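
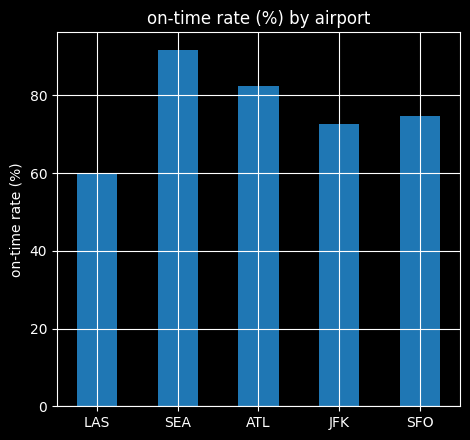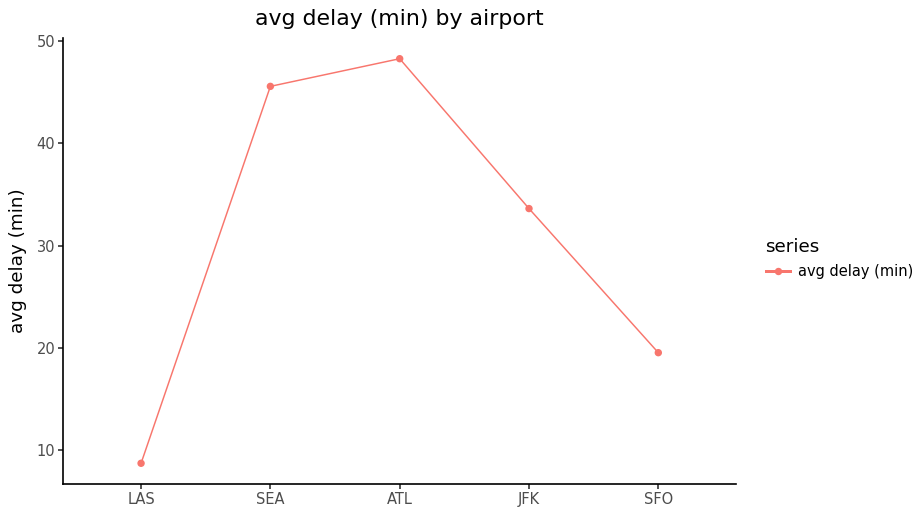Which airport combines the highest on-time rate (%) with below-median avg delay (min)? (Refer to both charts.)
Chart 2 median avg delay (min) ≈ 35; below-median airports: LAS, SFO. Among those, SFO has the highest on-time rate (%) (≈ 70).

SFO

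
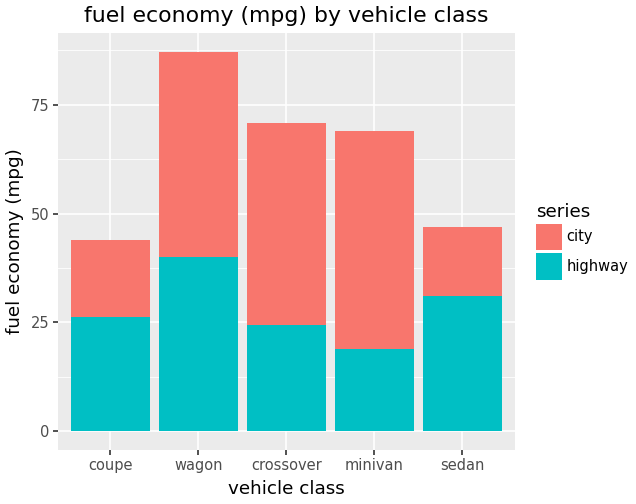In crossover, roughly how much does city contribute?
≈ 50

city top ≈ 70, bottom ≈ 20; segment ≈ 50.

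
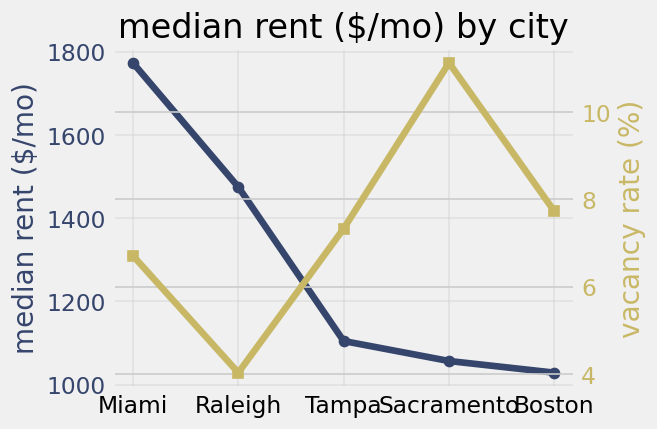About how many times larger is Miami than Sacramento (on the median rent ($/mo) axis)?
≈ 1.64×

Miami ≈ 1800, Sacramento ≈ 1100; 1800/1100 ≈ 1.64.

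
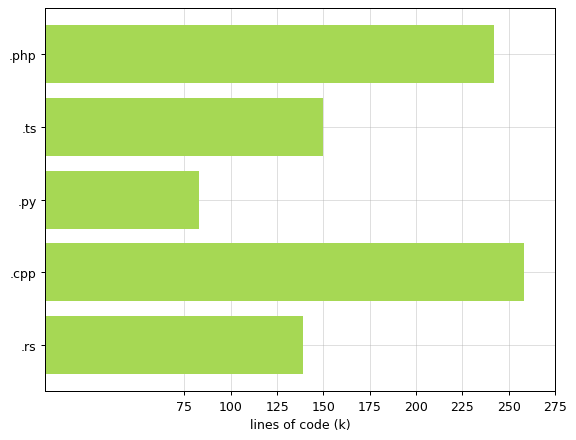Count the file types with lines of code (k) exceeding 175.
2

Above 175: .php, .cpp.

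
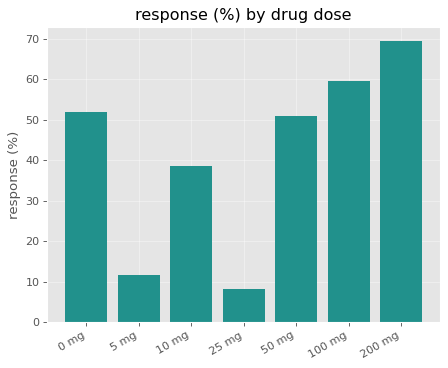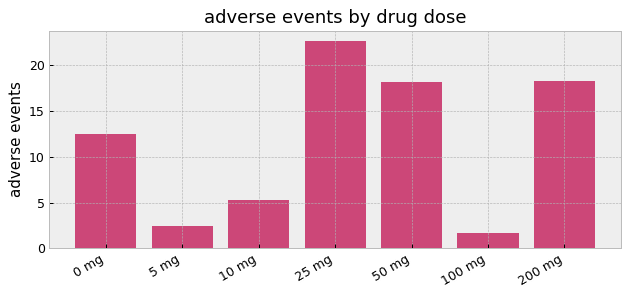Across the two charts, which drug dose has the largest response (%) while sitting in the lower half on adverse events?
Chart 2 median adverse events ≈ 15; below-median drug doses: 5 mg, 10 mg, 100 mg. Among those, 100 mg has the highest response (%) (≈ 60).

100 mg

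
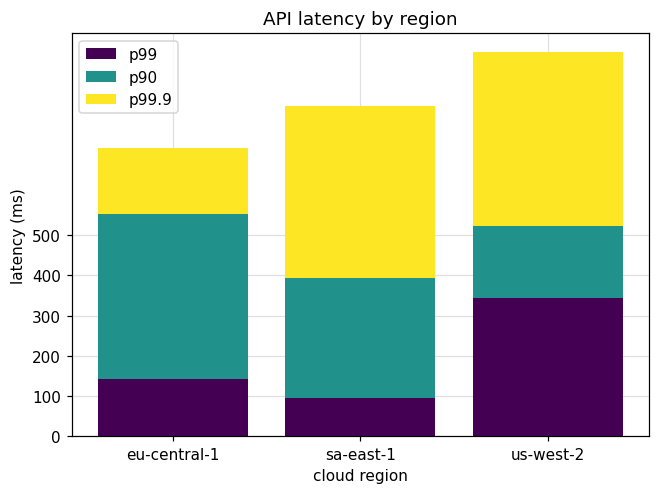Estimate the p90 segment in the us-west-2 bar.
p90 top ≈ 500, bottom ≈ 300; segment ≈ 200.

≈ 200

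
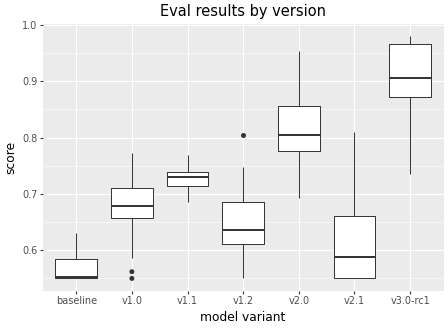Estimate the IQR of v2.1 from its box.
Q3 ≈ 0.65, Q1 ≈ 0.55; IQR ≈ 0.10.

≈ 0.10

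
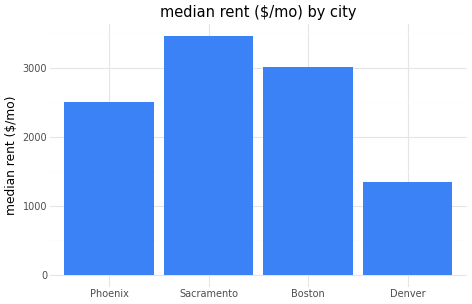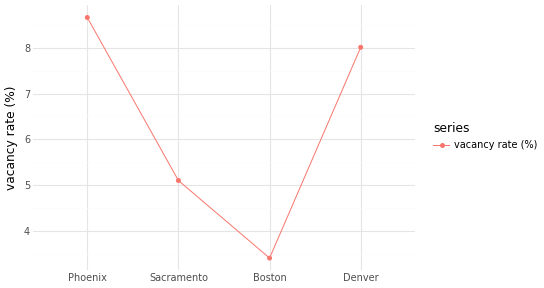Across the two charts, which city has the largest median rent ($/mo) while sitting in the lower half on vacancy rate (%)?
Chart 2 median vacancy rate (%) ≈ 7; below-median cities: Sacramento, Boston. Among those, Sacramento has the highest median rent ($/mo) (≈ 3500).

Sacramento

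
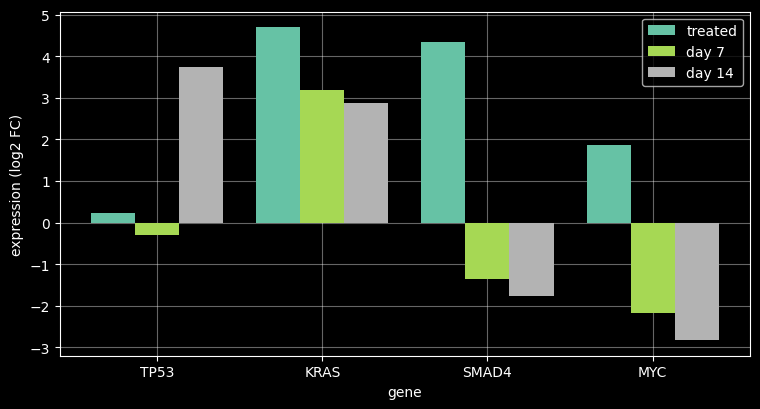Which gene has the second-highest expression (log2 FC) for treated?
Top 3 for treated: KRAS ≈ 5, SMAD4 ≈ 4, MYC ≈ 2.

SMAD4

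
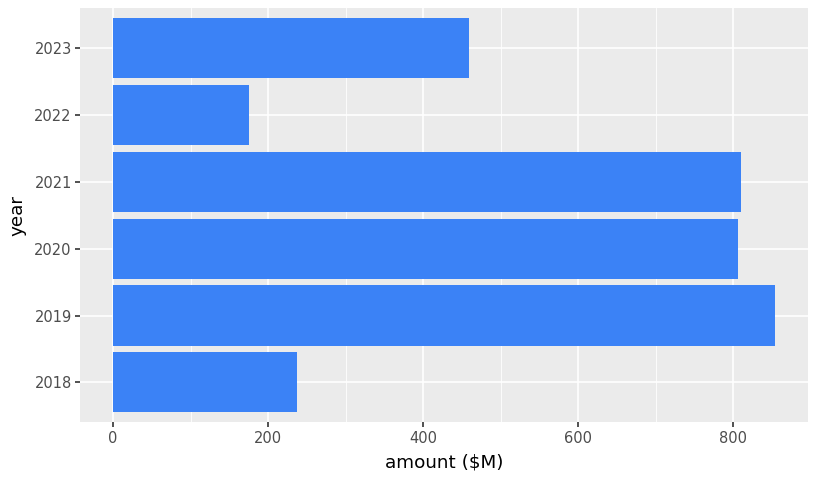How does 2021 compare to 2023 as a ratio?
≈ 1.6×

2021 ≈ 800, 2023 ≈ 500; 800/500 ≈ 1.6.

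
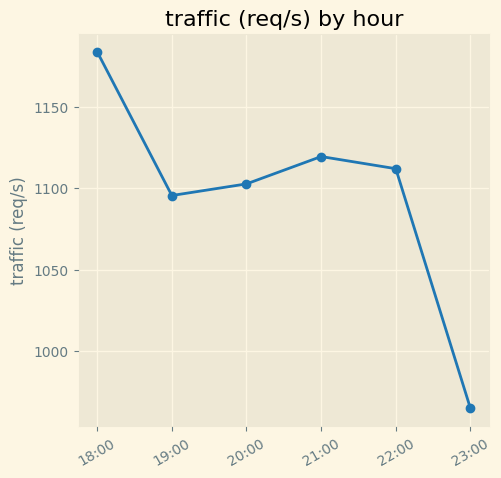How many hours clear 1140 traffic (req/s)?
Above 1140: 18:00.

1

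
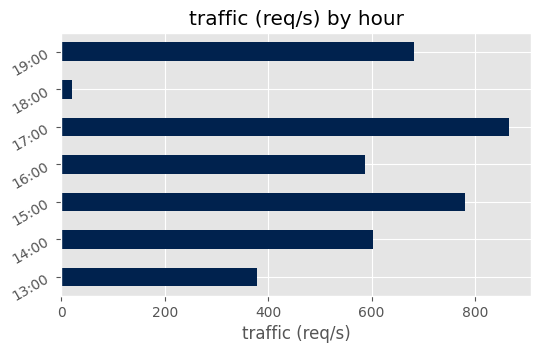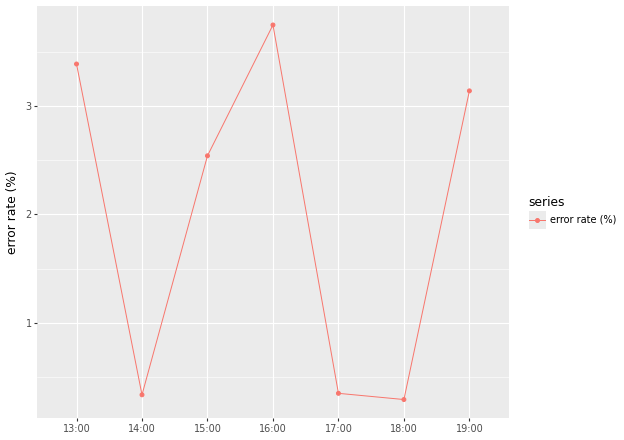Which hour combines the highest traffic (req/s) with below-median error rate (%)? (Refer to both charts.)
17:00

Chart 2 median error rate (%) ≈ 2.5; below-median hours: 14:00, 17:00, 18:00. Among those, 17:00 has the highest traffic (req/s) (≈ 900).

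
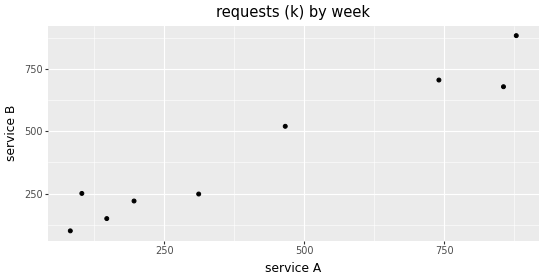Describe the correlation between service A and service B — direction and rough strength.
Points are positively correlated; strong (|r| ≈ 1.0).

positive, strong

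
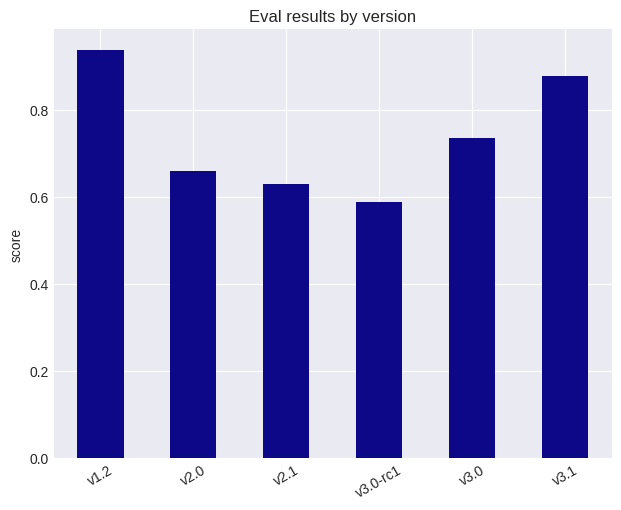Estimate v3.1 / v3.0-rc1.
v3.1 ≈ 0.9, v3.0-rc1 ≈ 0.6; 0.9/0.6 ≈ 1.5.

≈ 1.5×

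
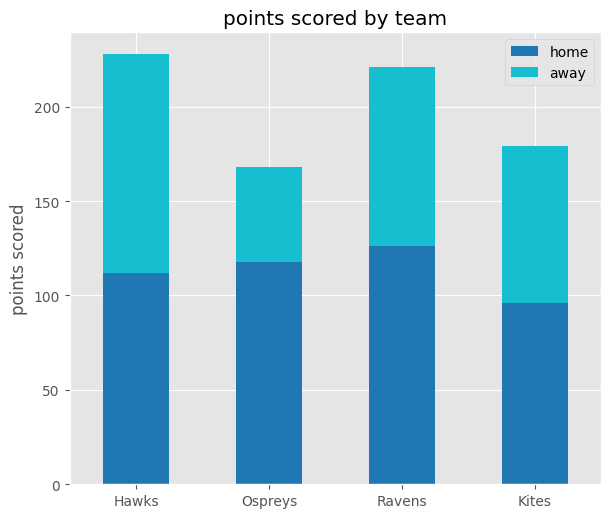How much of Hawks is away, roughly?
away top ≈ 220, bottom ≈ 120; segment ≈ 100.

≈ 100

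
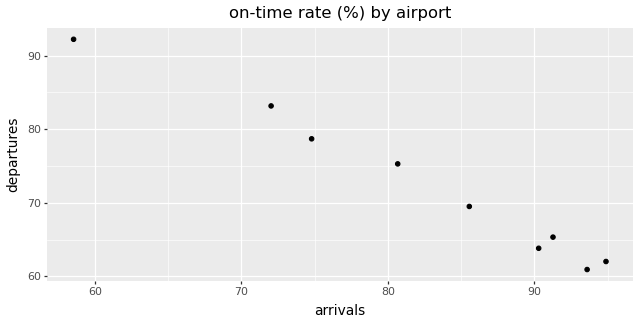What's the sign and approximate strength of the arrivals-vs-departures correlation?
Points are negatively correlated; strong (|r| ≈ 1.0).

negative, strong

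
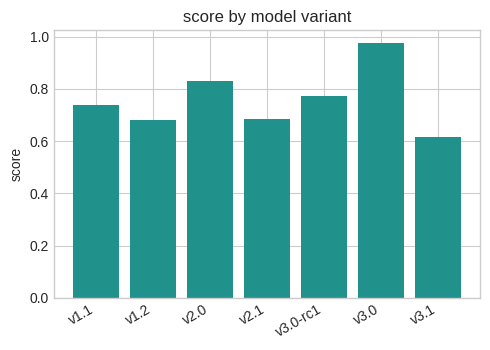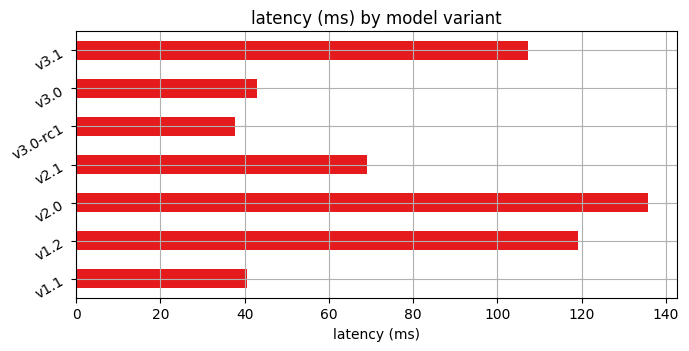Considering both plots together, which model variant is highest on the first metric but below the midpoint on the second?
Chart 2 median latency (ms) ≈ 60; below-median model variants: v1.1, v3.0-rc1, v3.0. Among those, v3.0 has the highest score (≈ 1).

v3.0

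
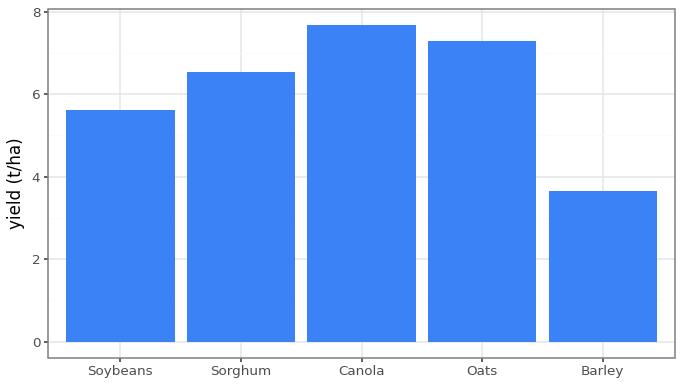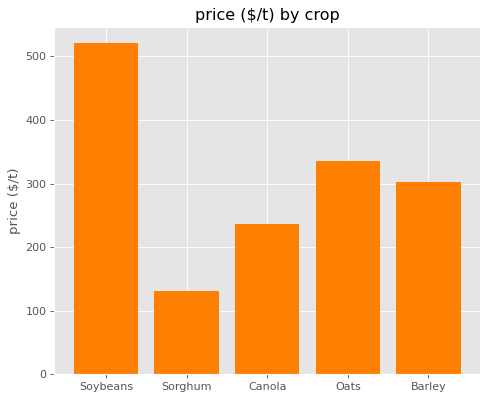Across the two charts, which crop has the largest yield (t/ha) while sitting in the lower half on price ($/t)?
Chart 2 median price ($/t) ≈ 300; below-median crops: Sorghum, Canola. Among those, Canola has the highest yield (t/ha) (≈ 8).

Canola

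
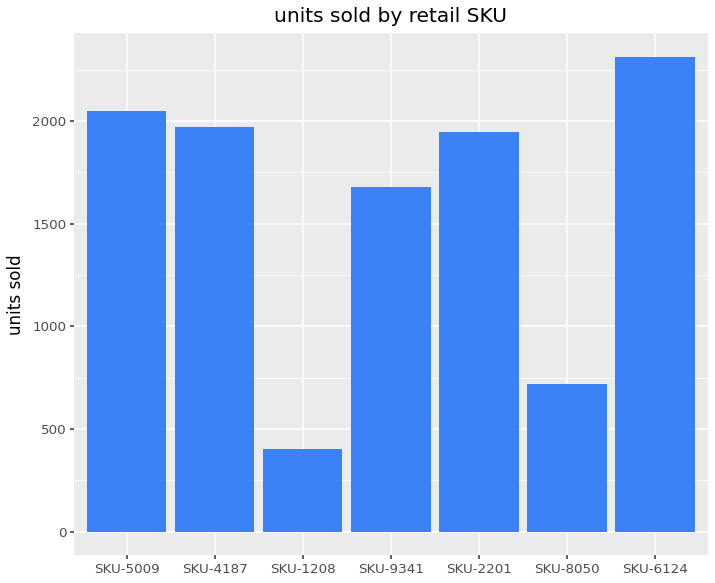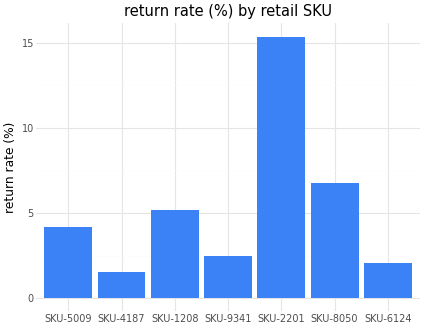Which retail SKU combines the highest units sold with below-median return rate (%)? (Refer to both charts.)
Chart 2 median return rate (%) ≈ 4; below-median retail SKUs: SKU-4187, SKU-9341, SKU-6124. Among those, SKU-6124 has the highest units sold (≈ 2500).

SKU-6124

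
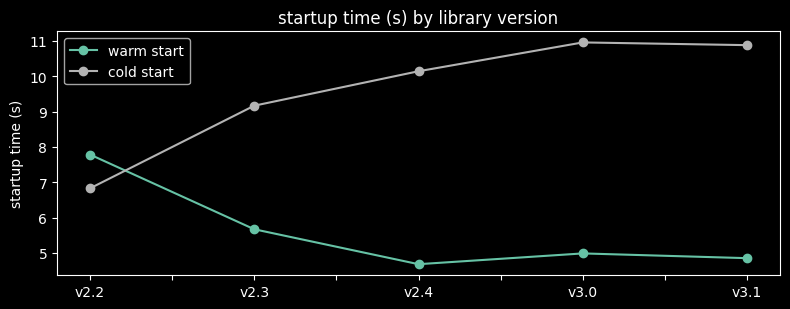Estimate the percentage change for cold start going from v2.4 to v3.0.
v2.4 ≈ 10, v3.0 ≈ 11; (11 − 10) / 10 ≈ +10%.

≈ +10%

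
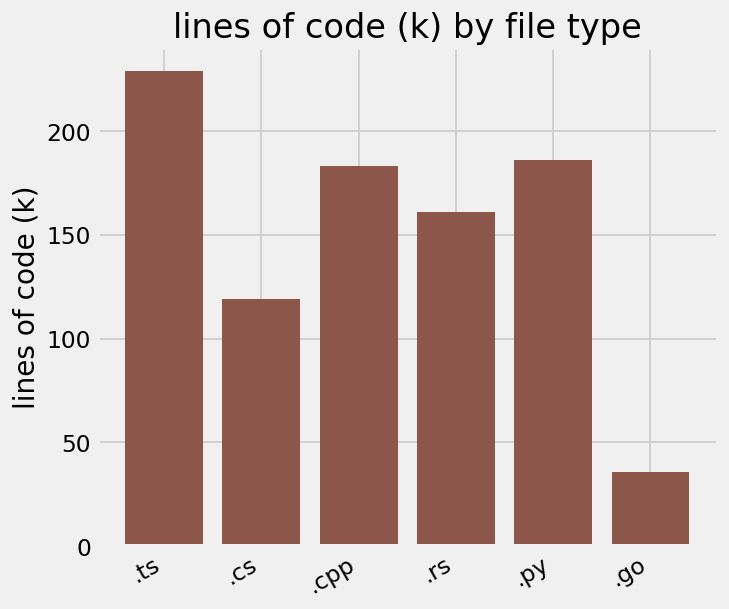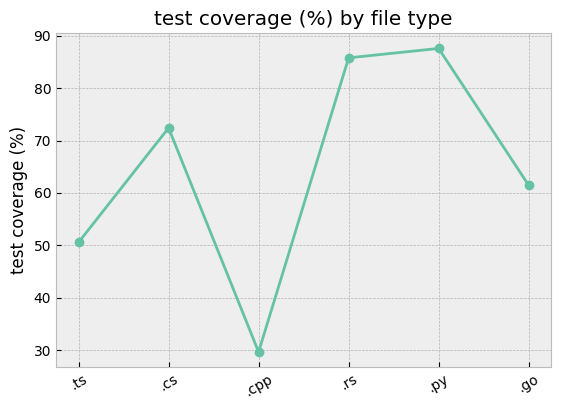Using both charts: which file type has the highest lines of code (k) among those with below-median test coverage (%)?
.ts

Chart 2 median test coverage (%) ≈ 70; below-median file types: .ts, .cpp, .go. Among those, .ts has the highest lines of code (k) (≈ 225).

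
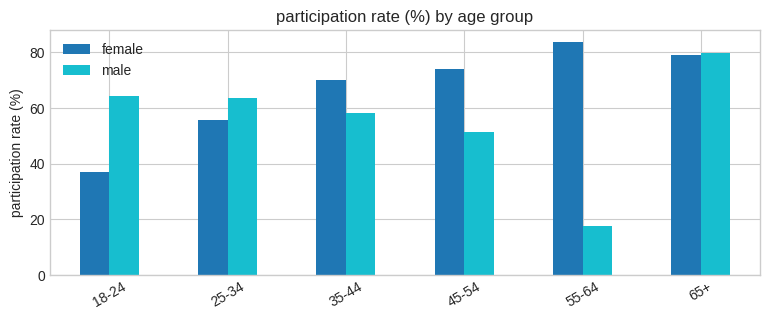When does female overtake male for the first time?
35-44

25-34: female ≈ 60 vs male ≈ 60 (not yet); 35-44: female ≈ 70 vs male ≈ 60 (first crossover).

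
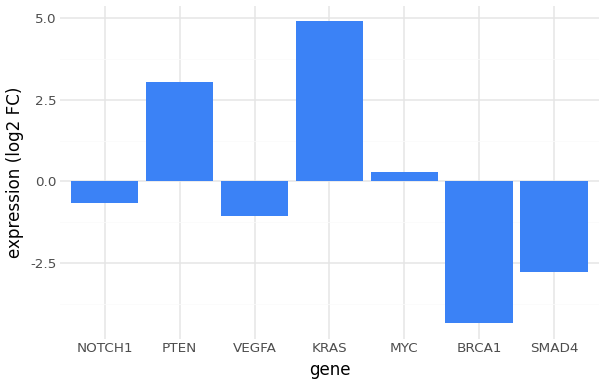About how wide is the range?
≈ 9

Max KRAS ≈ 5, min BRCA1 ≈ -4; range ≈ 9.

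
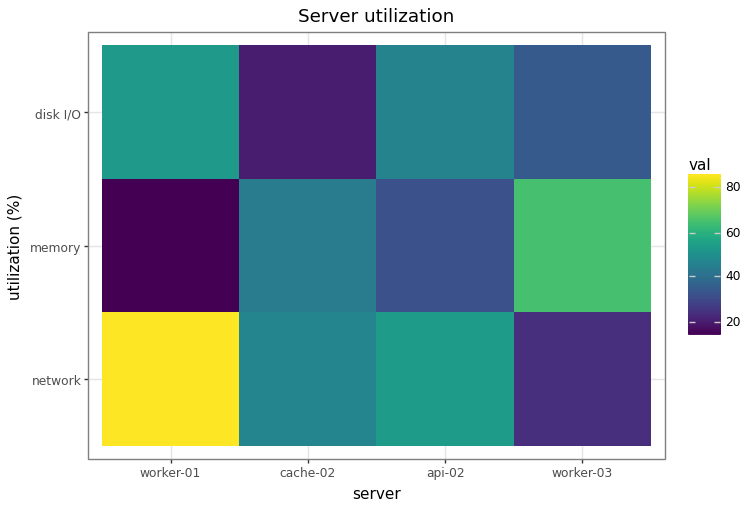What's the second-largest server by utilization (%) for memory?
Top 3 for memory: worker-03 ≈ 60, cache-02 ≈ 40, api-02 ≈ 30.

cache-02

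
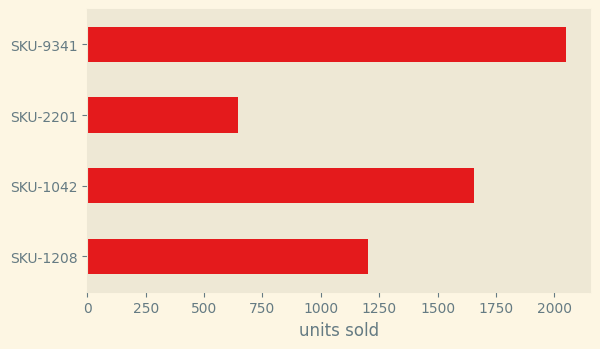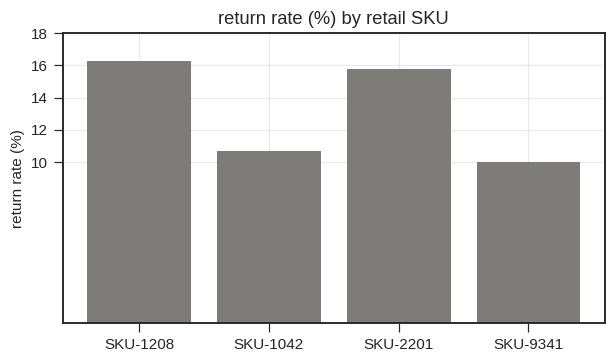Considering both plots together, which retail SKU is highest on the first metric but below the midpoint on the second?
Chart 2 median return rate (%) ≈ 14; below-median retail SKUs: SKU-1042, SKU-9341. Among those, SKU-9341 has the highest units sold (≈ 2000).

SKU-9341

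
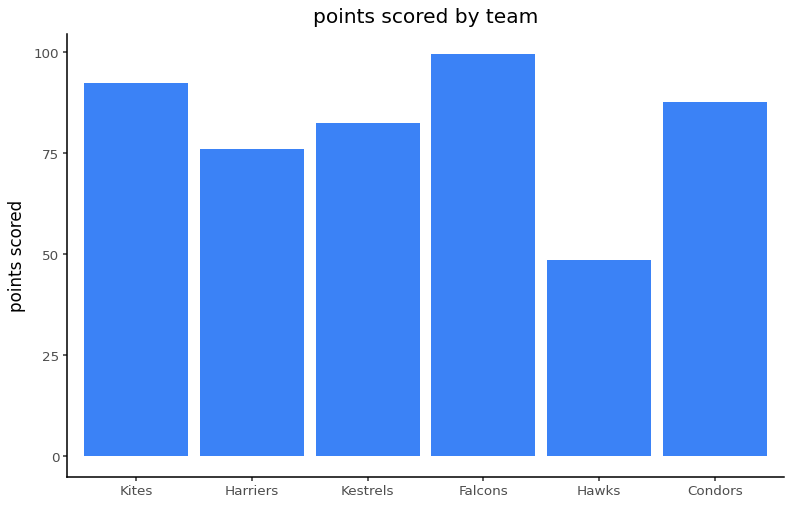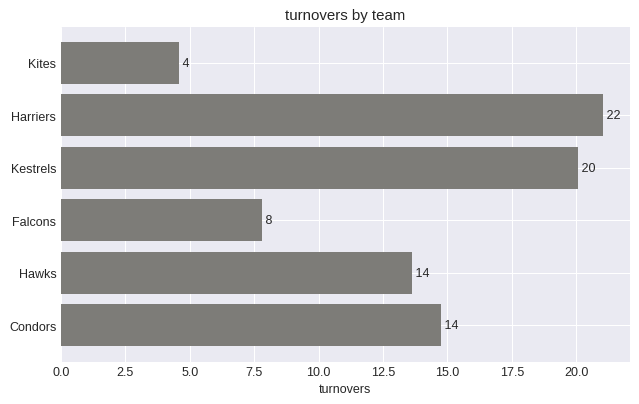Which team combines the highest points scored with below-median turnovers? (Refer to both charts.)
Falcons

Chart 2 median turnovers ≈ 14; below-median teams: Kites, Falcons, Hawks. Among those, Falcons has the highest points scored (≈ 100).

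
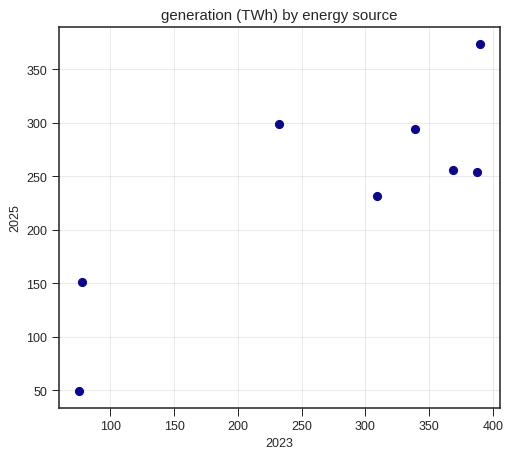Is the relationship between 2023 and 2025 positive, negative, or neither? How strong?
Points are positively correlated; strong (|r| ≈ 0.8).

positive, strong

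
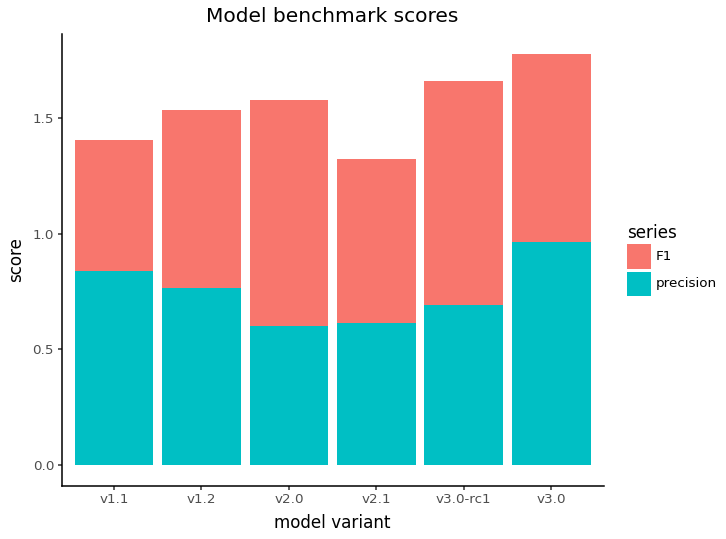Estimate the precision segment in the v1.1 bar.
precision top ≈ 0.8, bottom ≈ 0.0; segment ≈ 0.8.

≈ 0.8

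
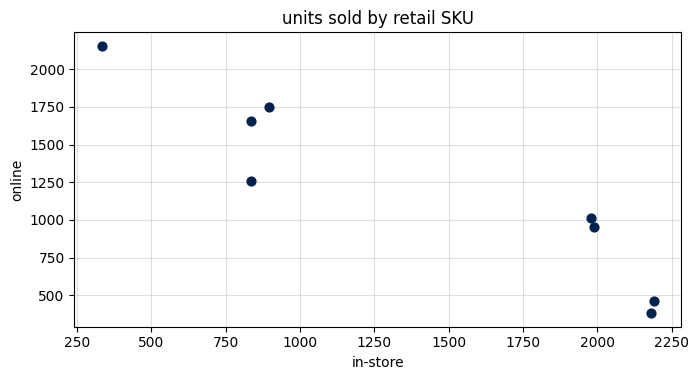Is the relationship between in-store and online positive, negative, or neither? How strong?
Points are negatively correlated; strong (|r| ≈ 0.9).

negative, strong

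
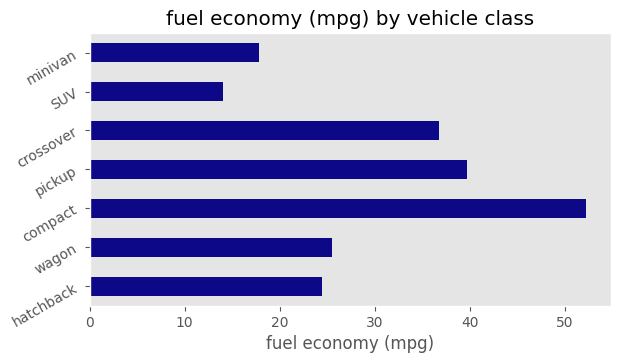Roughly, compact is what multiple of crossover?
≈ 1.43×

compact ≈ 50, crossover ≈ 35; 50/35 ≈ 1.43.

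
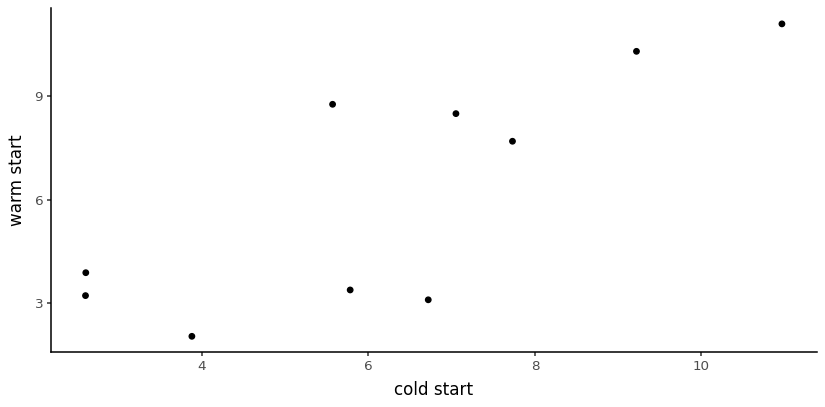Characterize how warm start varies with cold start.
Points are positively correlated; strong (|r| ≈ 0.8).

positive, strong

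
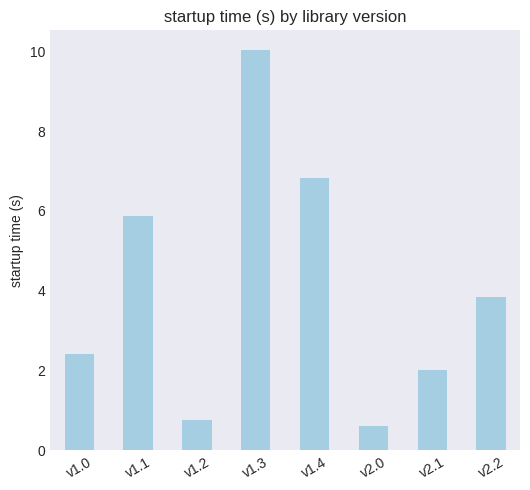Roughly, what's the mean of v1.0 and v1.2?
≈ 2

(2 + 1) / 2 ≈ 2.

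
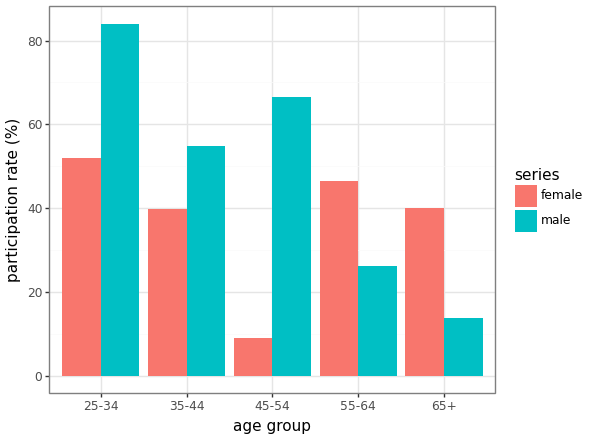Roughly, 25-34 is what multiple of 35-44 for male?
≈ 1.6×

25-34 ≈ 80, 35-44 ≈ 50; 80/50 ≈ 1.6.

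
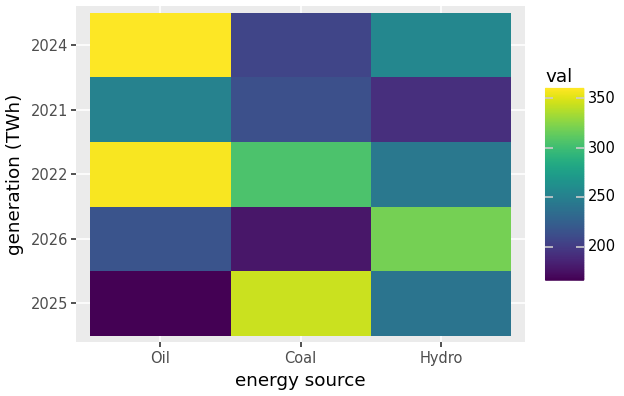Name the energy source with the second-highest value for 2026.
Top 3 for 2026: Hydro ≈ 320, Oil ≈ 220, Coal ≈ 180.

Oil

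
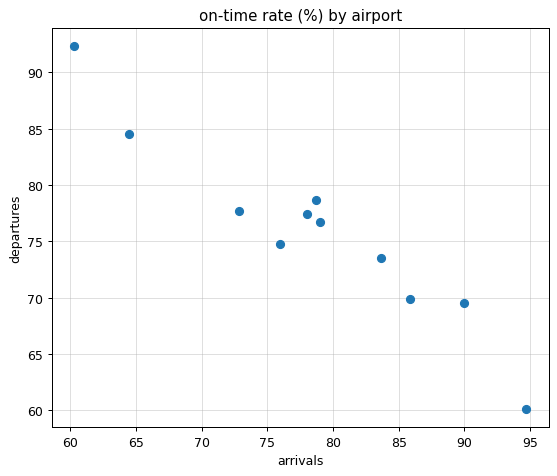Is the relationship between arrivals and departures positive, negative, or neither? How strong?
negative, strong

Points are negatively correlated; strong (|r| ≈ 1.0).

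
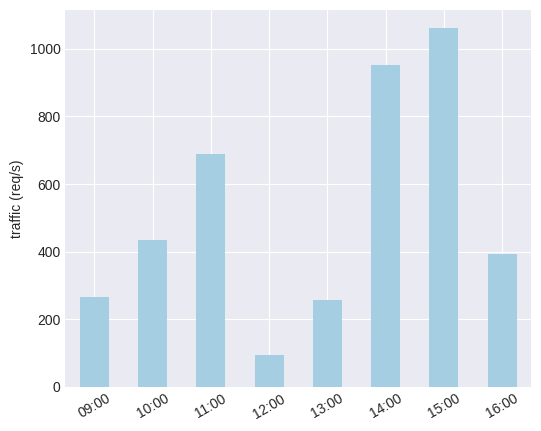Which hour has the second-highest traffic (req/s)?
Top 3: 15:00 ≈ 1100, 14:00 ≈ 1000, 11:00 ≈ 700.

14:00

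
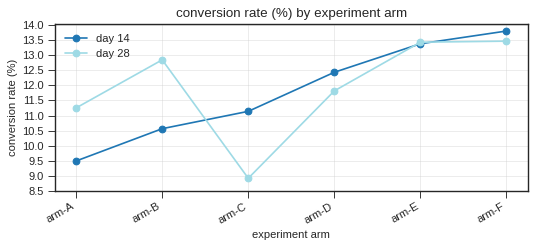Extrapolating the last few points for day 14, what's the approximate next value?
Last three: 12.5, 13.5, 14.0 → slope ≈ 0.75/step → next ≈ 14.75.

≈ 14.75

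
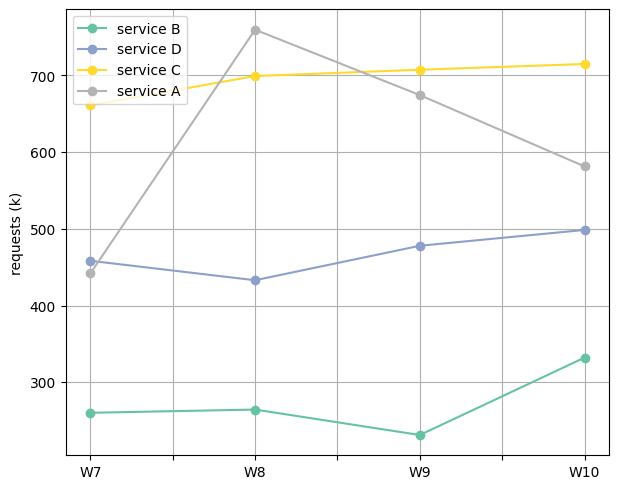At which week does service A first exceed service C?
W7: service A ≈ 450 vs service C ≈ 650 (not yet); W8: service A ≈ 750 vs service C ≈ 700 (first crossover).

W8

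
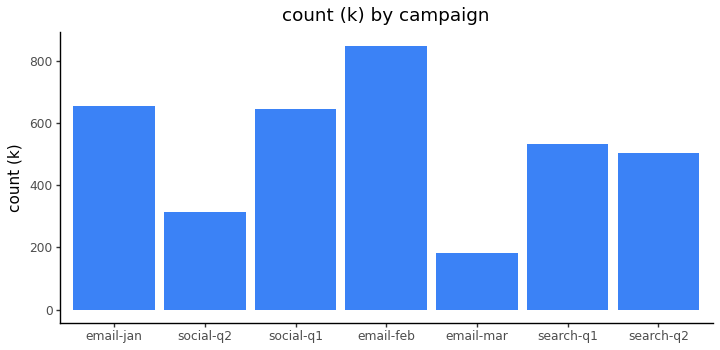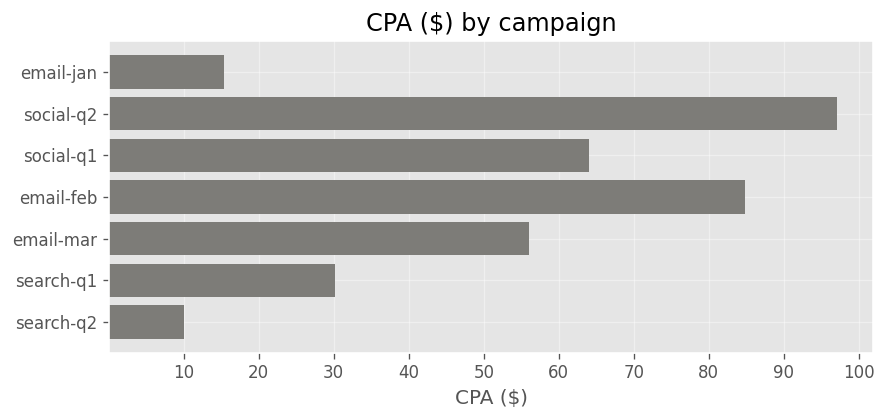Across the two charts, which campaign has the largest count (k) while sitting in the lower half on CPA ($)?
email-jan

Chart 2 median CPA ($) ≈ 60; below-median campaigns: email-jan, search-q1, search-q2. Among those, email-jan has the highest count (k) (≈ 700).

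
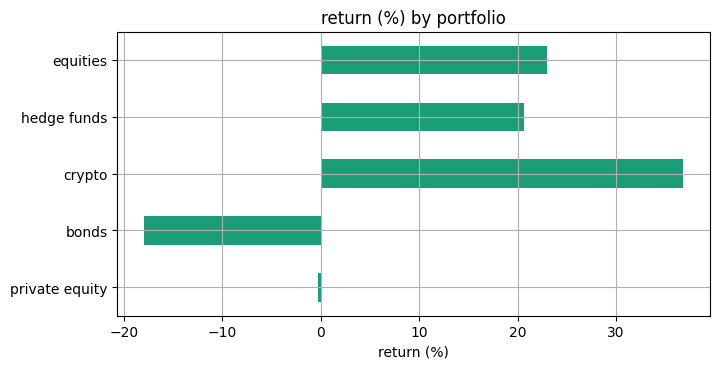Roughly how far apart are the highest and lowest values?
Max crypto ≈ 35, min bonds ≈ -20; range ≈ 55.

≈ 55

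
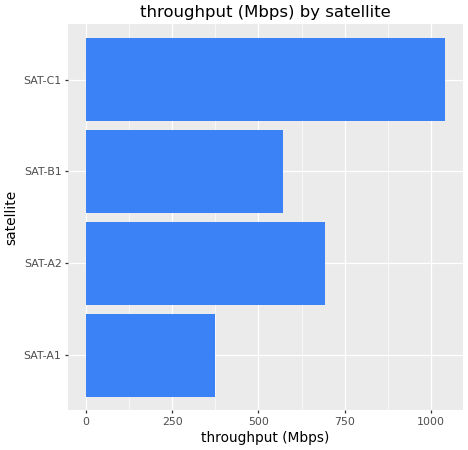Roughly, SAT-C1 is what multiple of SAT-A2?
≈ 1.43×

SAT-C1 ≈ 1000, SAT-A2 ≈ 700; 1000/700 ≈ 1.43.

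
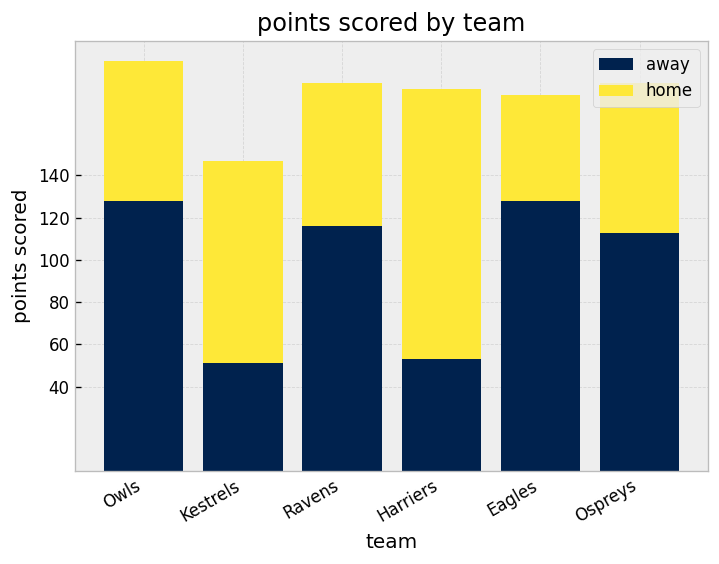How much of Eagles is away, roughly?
away top ≈ 120, bottom ≈ 0; segment ≈ 120.

≈ 120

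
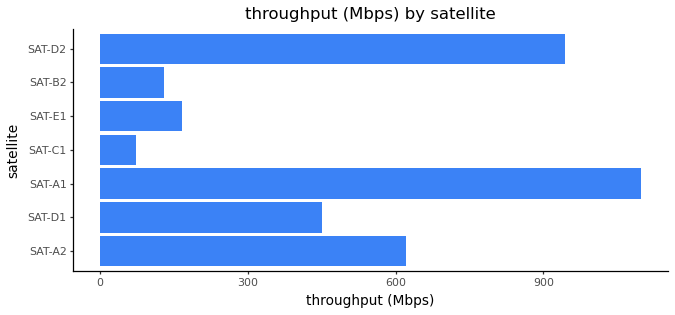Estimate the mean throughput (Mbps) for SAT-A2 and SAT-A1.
≈ 850

(600 + 1100) / 2 ≈ 850.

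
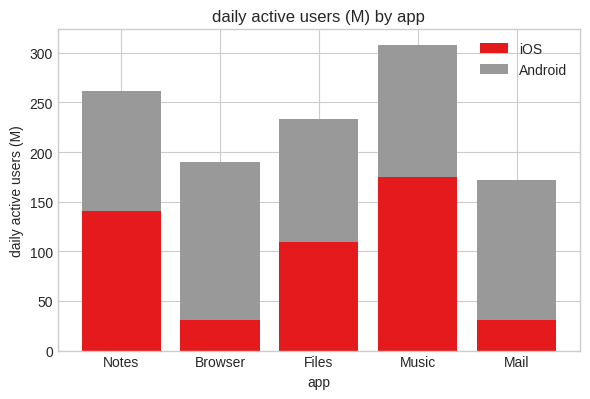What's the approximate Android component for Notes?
Android top ≈ 250, bottom ≈ 150; segment ≈ 100.

≈ 100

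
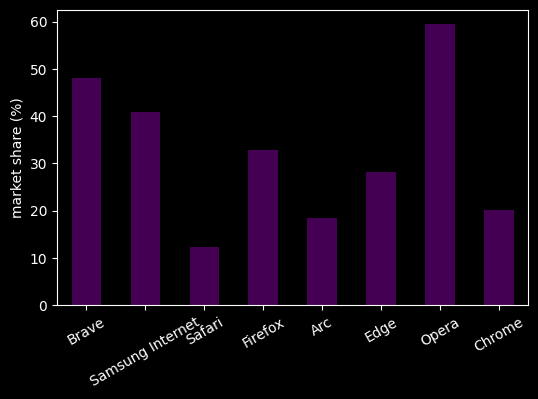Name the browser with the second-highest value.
Brave

Top 3: Opera ≈ 60, Brave ≈ 50, Samsung Internet ≈ 40.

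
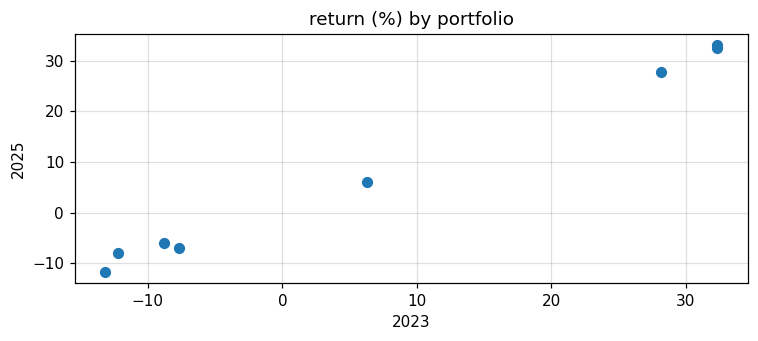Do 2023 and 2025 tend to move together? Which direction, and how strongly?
positive, strong

Points are positively correlated; strong (|r| ≈ 1.0).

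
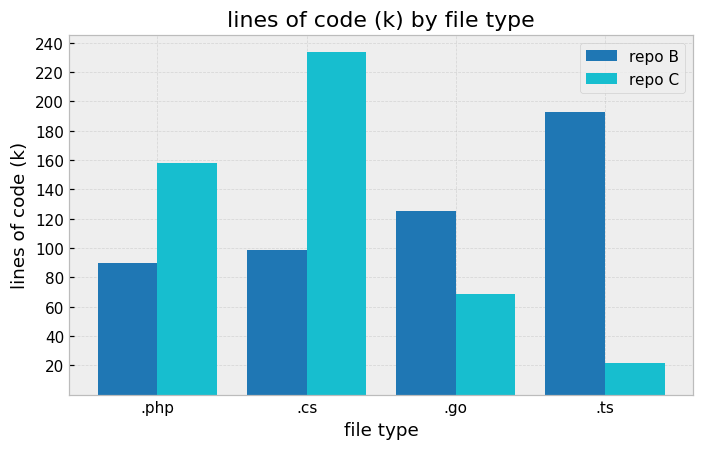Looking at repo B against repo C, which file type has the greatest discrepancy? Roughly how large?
.ts: repo B ≈ 200, repo C ≈ 20 → gap ≈ 180. Next-largest (.cs) is only ≈ 140.

.ts, ≈ 180 k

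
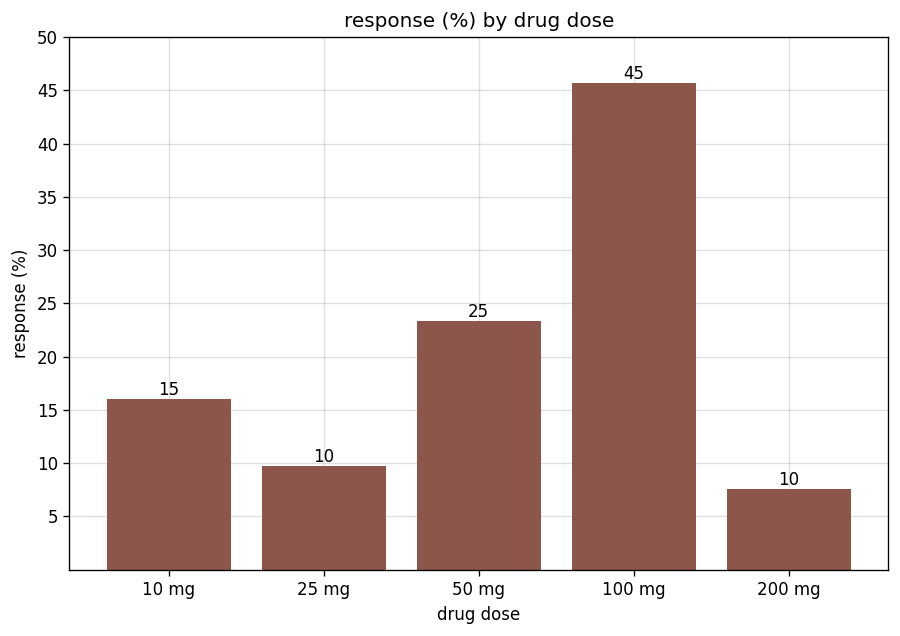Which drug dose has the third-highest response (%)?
Top 4: 100 mg ≈ 45, 50 mg ≈ 25, 10 mg ≈ 15, 25 mg ≈ 10.

10 mg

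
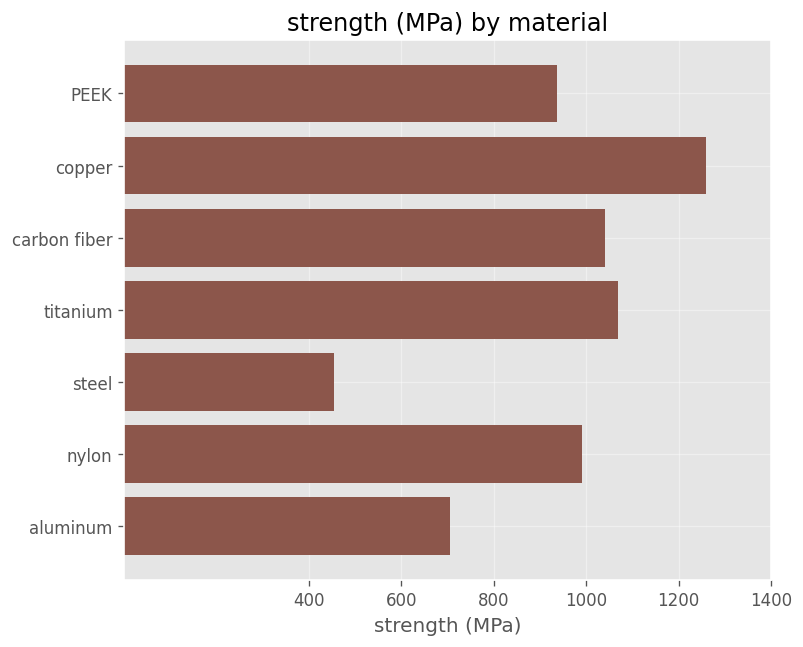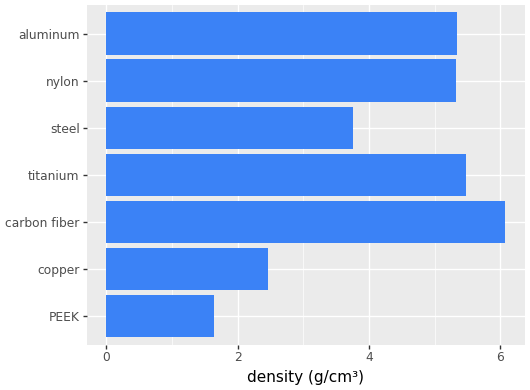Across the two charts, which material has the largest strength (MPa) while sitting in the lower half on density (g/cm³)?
copper

Chart 2 median density (g/cm³) ≈ 5; below-median materials: PEEK, copper, steel. Among those, copper has the highest strength (MPa) (≈ 1200).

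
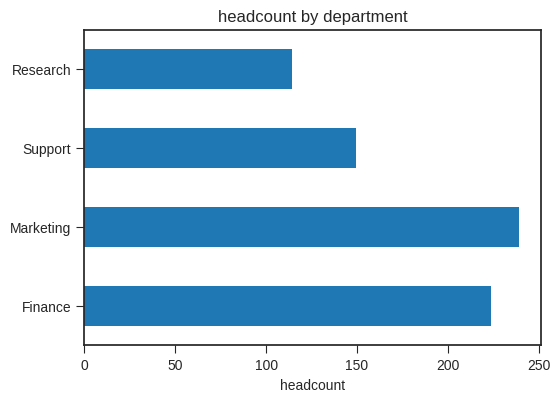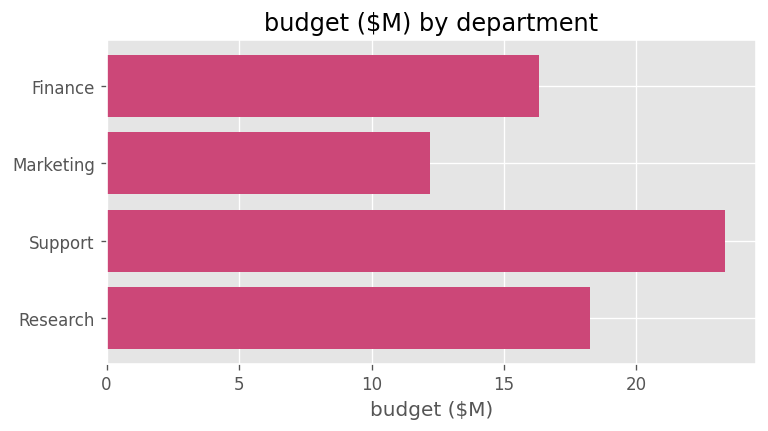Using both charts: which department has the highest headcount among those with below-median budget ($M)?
Marketing

Chart 2 median budget ($M) ≈ 15; below-median departments: Finance, Marketing. Among those, Marketing has the highest headcount (≈ 250).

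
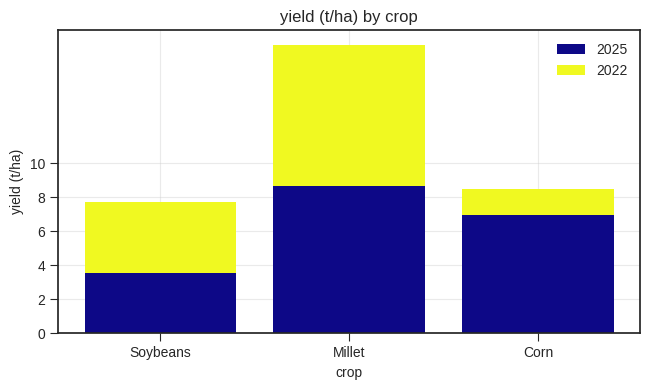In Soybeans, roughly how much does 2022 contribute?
2022 top ≈ 8, bottom ≈ 4; segment ≈ 4.

≈ 4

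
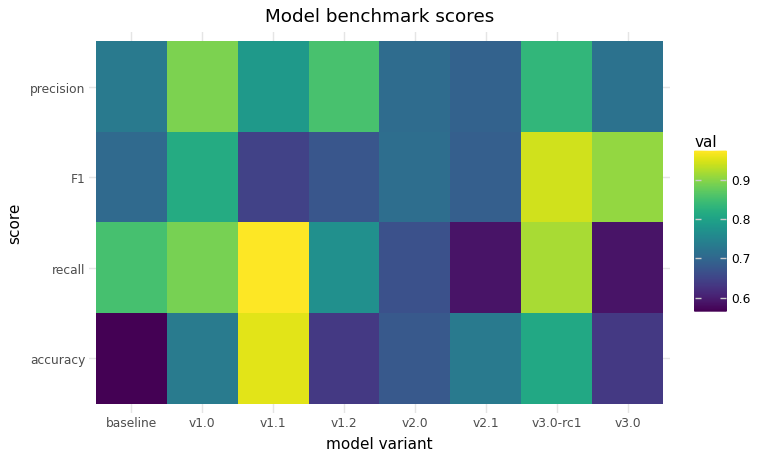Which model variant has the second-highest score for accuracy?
Top 3 for accuracy: v1.1 ≈ 0.95, v3.0-rc1 ≈ 0.80, v1.0 ≈ 0.75.

v3.0-rc1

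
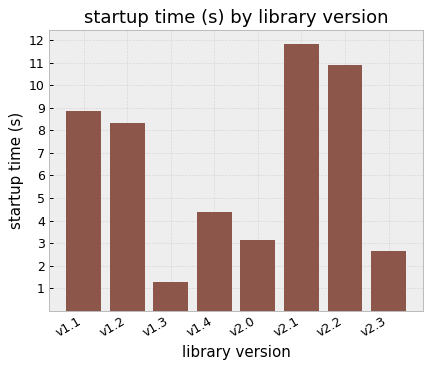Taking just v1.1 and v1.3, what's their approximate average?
(9 + 1) / 2 ≈ 5.

≈ 5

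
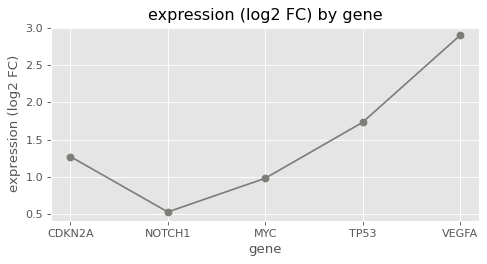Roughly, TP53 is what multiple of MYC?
≈ 1.8×

TP53 ≈ 1.8, MYC ≈ 1.0; 1.8/1.0 ≈ 1.8.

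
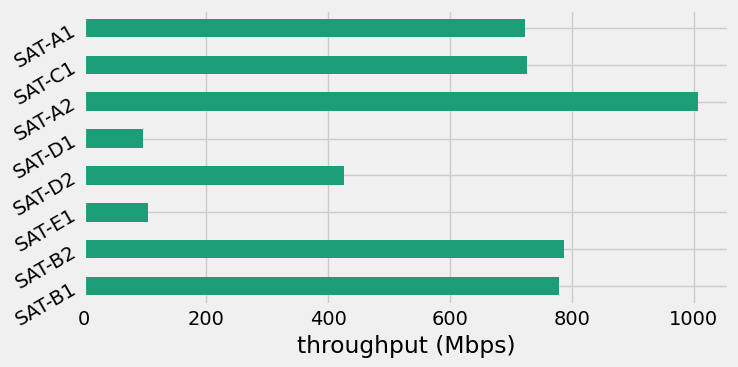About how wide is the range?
≈ 900

Max SAT-A2 ≈ 1000, min SAT-D1 ≈ 100; range ≈ 900.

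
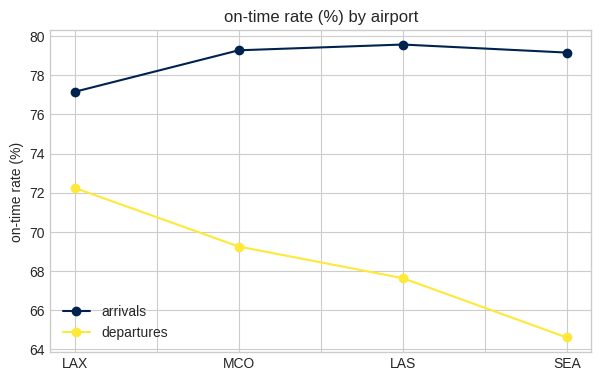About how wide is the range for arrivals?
≈ 2

Max LAS ≈ 80, min LAX ≈ 78; range ≈ 2.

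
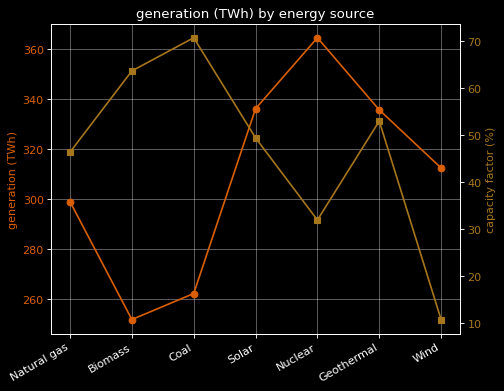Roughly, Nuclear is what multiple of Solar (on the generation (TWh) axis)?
≈ 1.06×

Nuclear ≈ 360, Solar ≈ 340; 360/340 ≈ 1.06.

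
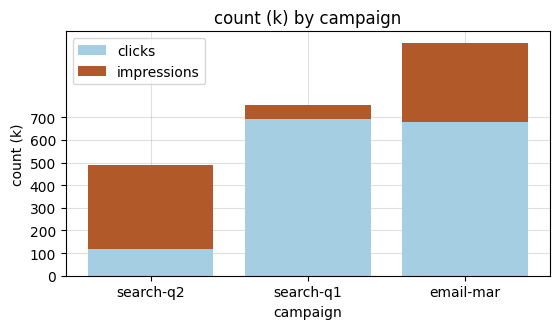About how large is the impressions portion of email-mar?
≈ 300

impressions top ≈ 1000, bottom ≈ 700; segment ≈ 300.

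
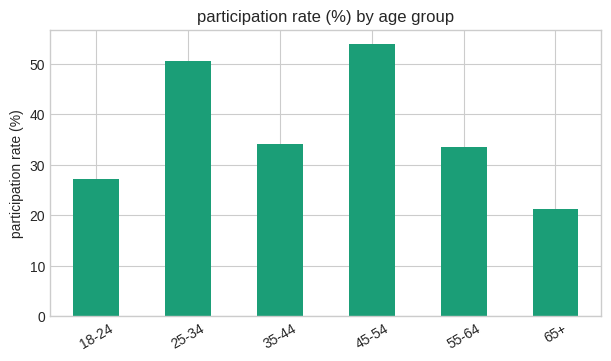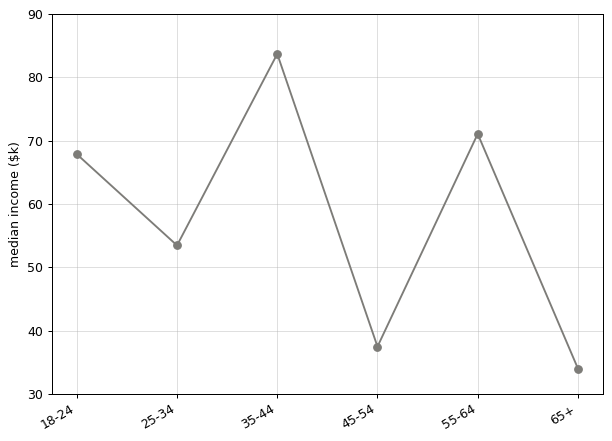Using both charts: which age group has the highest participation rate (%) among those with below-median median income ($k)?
45-54

Chart 2 median median income ($k) ≈ 60; below-median age groups: 25-34, 45-54, 65+. Among those, 45-54 has the highest participation rate (%) (≈ 55).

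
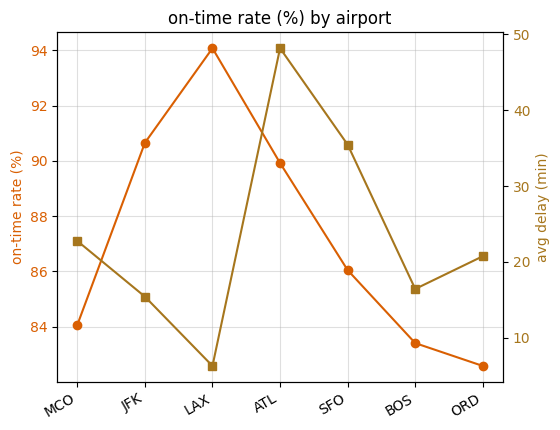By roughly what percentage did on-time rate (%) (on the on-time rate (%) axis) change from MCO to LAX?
≈ +11.9%

MCO ≈ 84, LAX ≈ 94; (94 − 84) / 84 ≈ +11.9%.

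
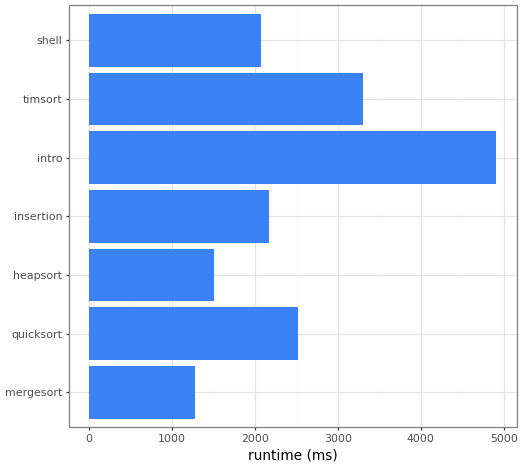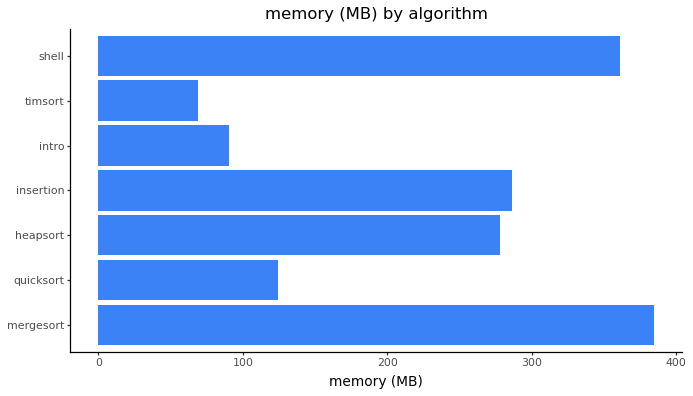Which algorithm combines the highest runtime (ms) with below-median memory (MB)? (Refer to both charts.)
Chart 2 median memory (MB) ≈ 300; below-median algorithms: quicksort, intro, timsort. Among those, intro has the highest runtime (ms) (≈ 5000).

intro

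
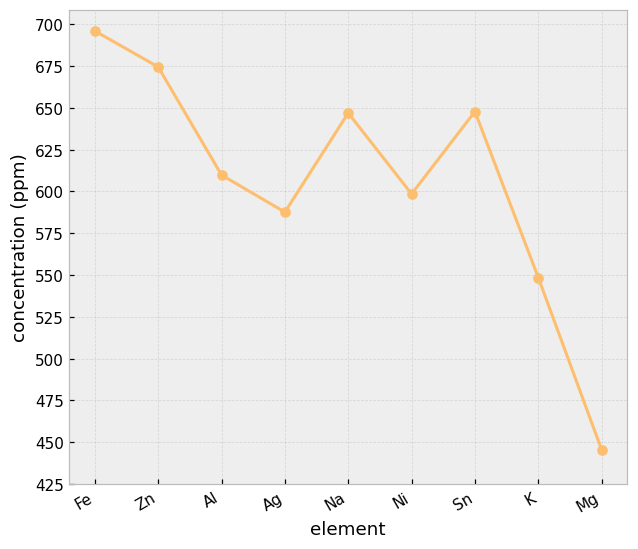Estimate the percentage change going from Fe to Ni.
Fe ≈ 700, Ni ≈ 600; (600 − 700) / 700 ≈ -14.3%.

≈ -14.3%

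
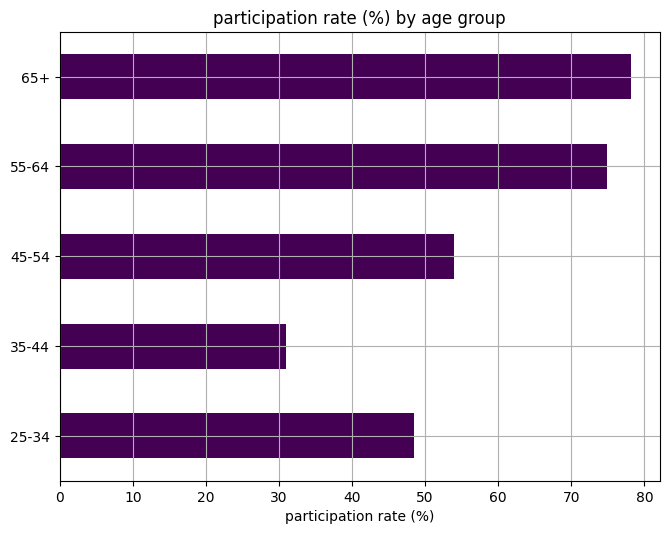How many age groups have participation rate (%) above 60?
2

Above 60: 55-64, 65+.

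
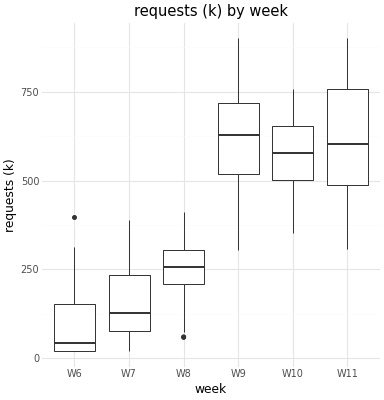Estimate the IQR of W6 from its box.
Q3 ≈ 150, Q1 ≈ 0; IQR ≈ 150.

≈ 150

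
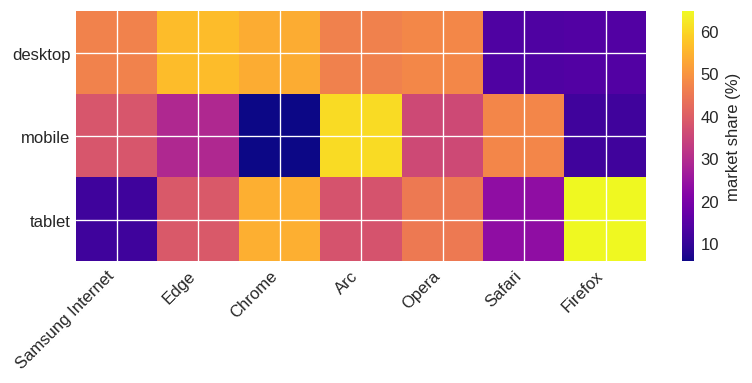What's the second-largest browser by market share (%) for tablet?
Top 3 for tablet: Firefox ≈ 65, Chrome ≈ 55, Opera ≈ 45.

Chrome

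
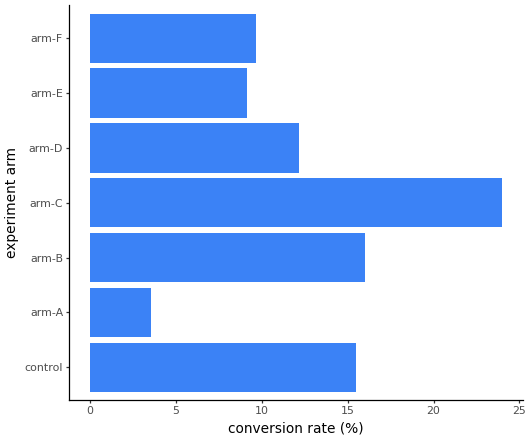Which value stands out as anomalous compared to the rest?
arm-C ≈ 24; the rest sit between ≈ 4 and ≈ 16.

arm-C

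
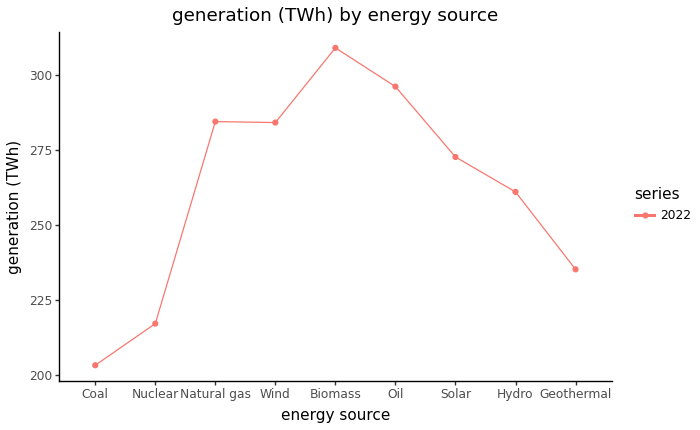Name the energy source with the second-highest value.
Oil

Top 3: Biomass ≈ 310, Oil ≈ 300, Natural gas ≈ 280.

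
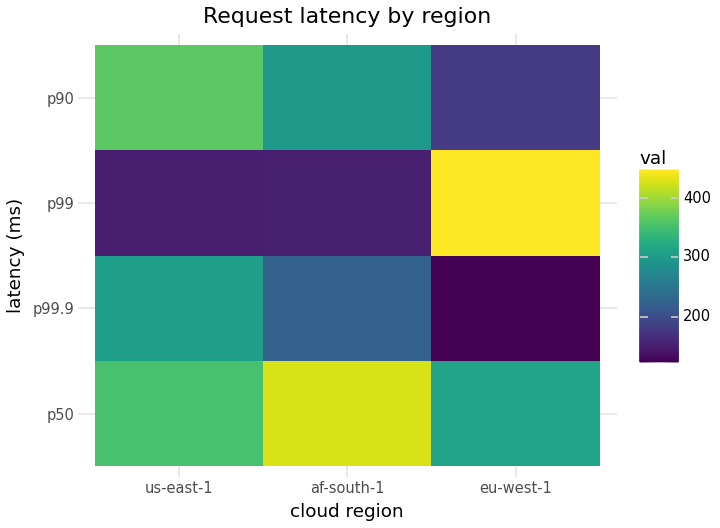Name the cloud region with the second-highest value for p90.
Top 3 for p90: us-east-1 ≈ 350, af-south-1 ≈ 300, eu-west-1 ≈ 200.

af-south-1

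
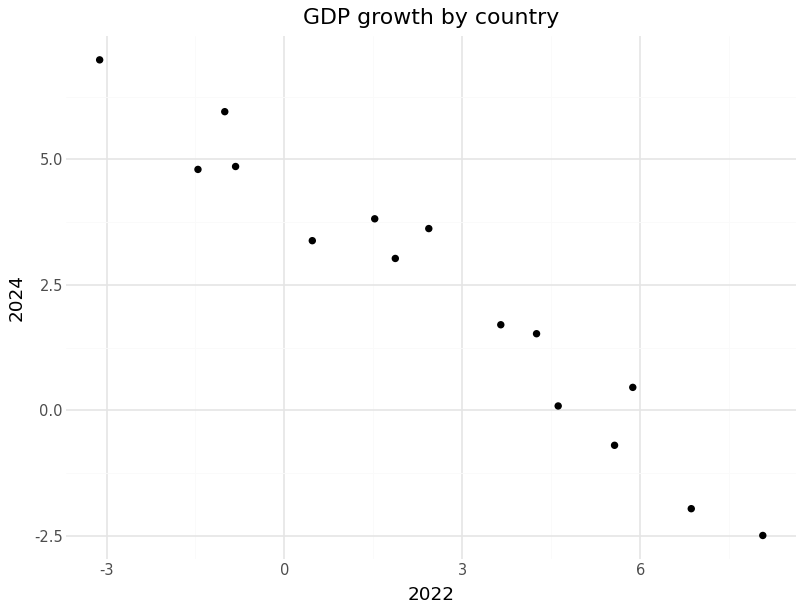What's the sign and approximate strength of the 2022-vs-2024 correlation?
Points are negatively correlated; strong (|r| ≈ 1.0).

negative, strong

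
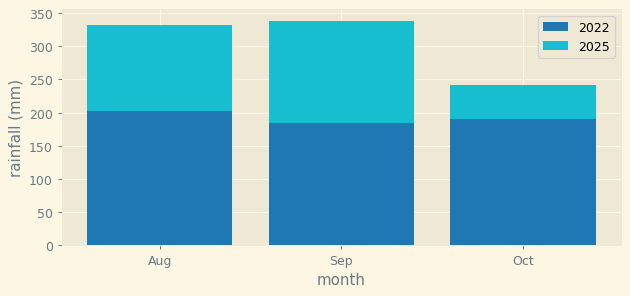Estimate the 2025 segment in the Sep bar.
2025 top ≈ 350, bottom ≈ 200; segment ≈ 150.

≈ 150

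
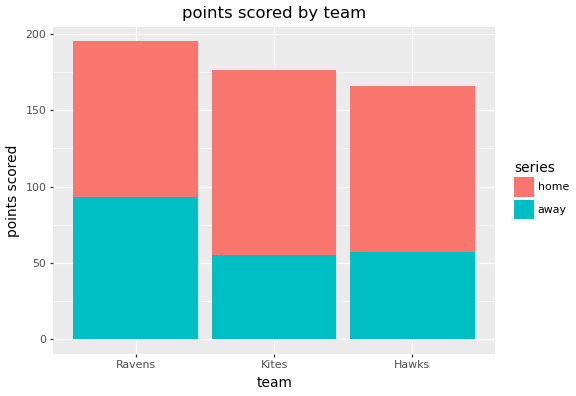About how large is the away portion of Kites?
≈ 60

away top ≈ 60, bottom ≈ 0; segment ≈ 60.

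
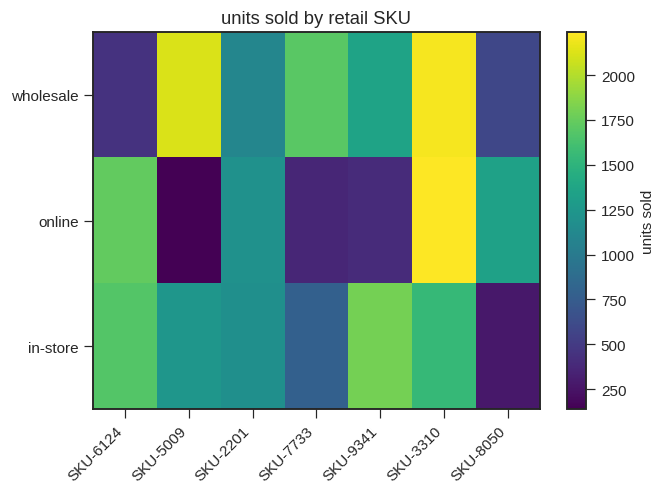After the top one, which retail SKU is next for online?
SKU-6124

Top 3 for online: SKU-3310 ≈ 2200, SKU-6124 ≈ 1800, SKU-8050 ≈ 1400.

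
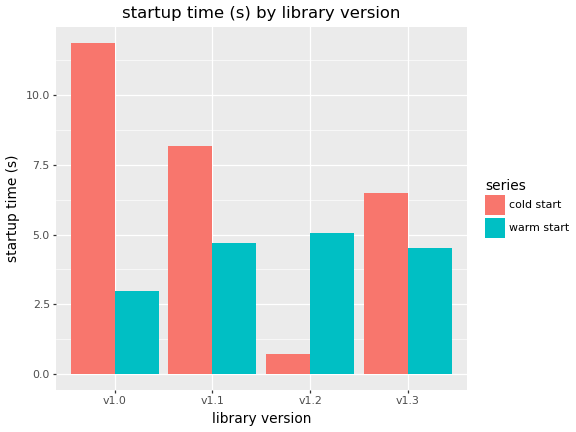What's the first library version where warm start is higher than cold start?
v1.2

v1.1: warm start ≈ 5 vs cold start ≈ 8 (not yet); v1.2: warm start ≈ 5 vs cold start ≈ 1 (first crossover).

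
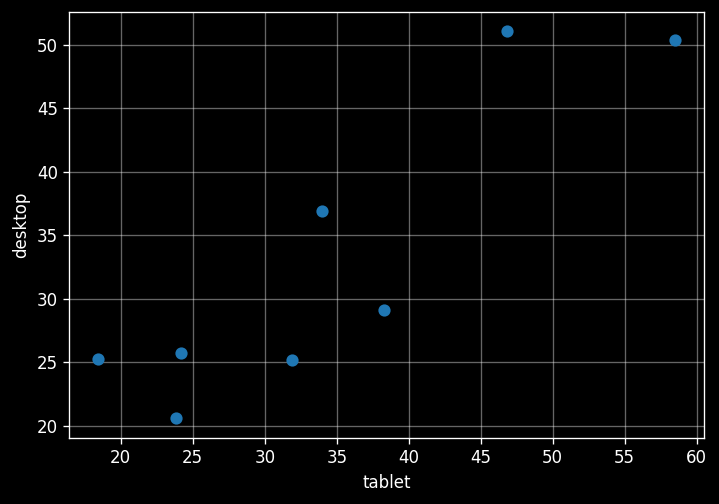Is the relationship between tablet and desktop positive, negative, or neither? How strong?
positive, strong

Points are positively correlated; strong (|r| ≈ 0.9).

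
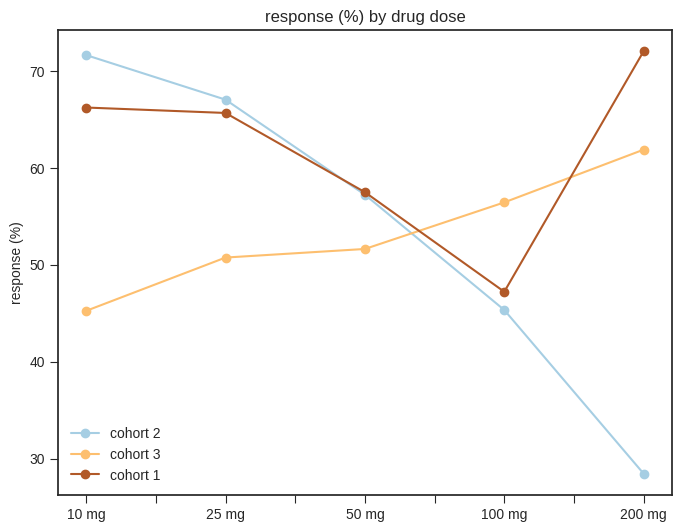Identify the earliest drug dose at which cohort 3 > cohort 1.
100 mg

50 mg: cohort 3 ≈ 50 vs cohort 1 ≈ 55 (not yet); 100 mg: cohort 3 ≈ 55 vs cohort 1 ≈ 45 (first crossover).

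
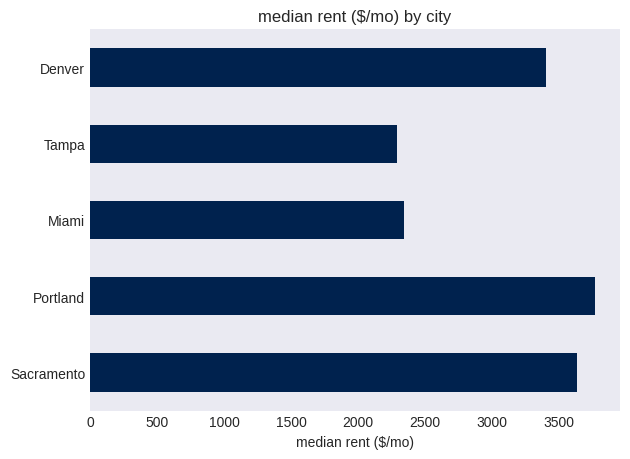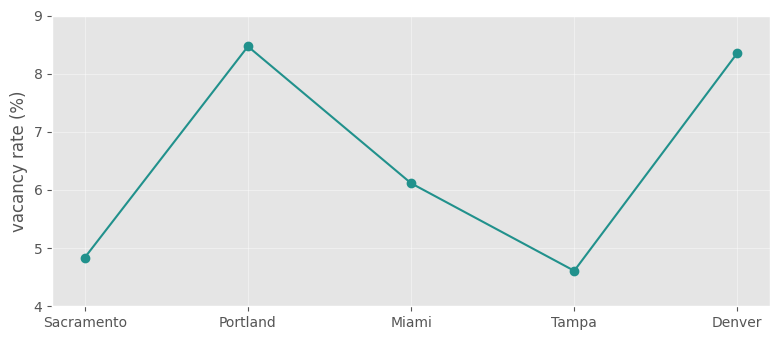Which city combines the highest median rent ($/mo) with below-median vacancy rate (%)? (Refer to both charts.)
Chart 2 median vacancy rate (%) ≈ 6; below-median cities: Sacramento, Tampa. Among those, Sacramento has the highest median rent ($/mo) (≈ 3500).

Sacramento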